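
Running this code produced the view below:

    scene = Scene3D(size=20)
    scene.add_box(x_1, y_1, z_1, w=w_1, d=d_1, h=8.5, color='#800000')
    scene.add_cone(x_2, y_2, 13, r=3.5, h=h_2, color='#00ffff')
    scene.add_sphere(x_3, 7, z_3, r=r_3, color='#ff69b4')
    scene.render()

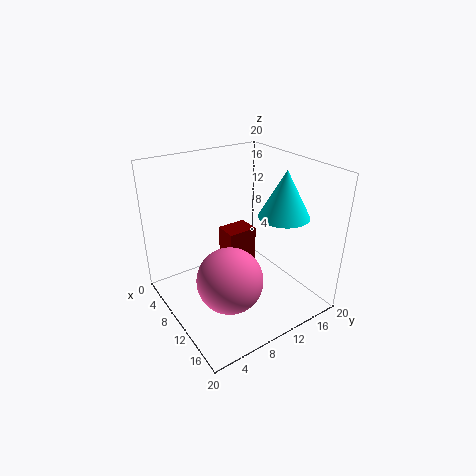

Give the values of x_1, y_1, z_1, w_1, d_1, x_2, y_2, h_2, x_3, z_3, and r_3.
x_1 = 4, y_1 = 10.5, z_1 = 0.5, w_1 = 3.5, d_1 = 4.5, x_2 = 13, y_2 = 15.5, h_2 = 6.5, x_3 = 12.5, z_3 = 5.5, r_3 = 4.5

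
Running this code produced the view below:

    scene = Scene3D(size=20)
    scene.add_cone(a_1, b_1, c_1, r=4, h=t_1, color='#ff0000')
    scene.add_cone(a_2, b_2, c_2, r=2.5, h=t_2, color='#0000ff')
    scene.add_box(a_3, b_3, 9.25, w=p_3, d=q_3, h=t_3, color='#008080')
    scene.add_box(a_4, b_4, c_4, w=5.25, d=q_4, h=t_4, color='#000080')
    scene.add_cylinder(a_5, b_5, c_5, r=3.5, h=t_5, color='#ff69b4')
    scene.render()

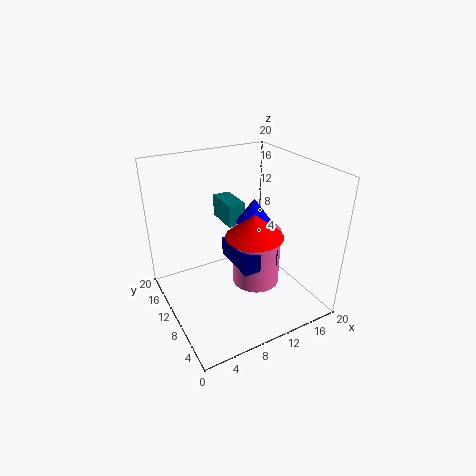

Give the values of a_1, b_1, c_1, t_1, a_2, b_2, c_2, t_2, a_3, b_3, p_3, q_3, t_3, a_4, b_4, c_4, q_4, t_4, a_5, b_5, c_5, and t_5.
a_1 = 11.75
b_1 = 8.5
c_1 = 10.5
t_1 = 3.25
a_2 = 13
b_2 = 10.75
c_2 = 11.5
t_2 = 3.5
a_3 = 11
b_3 = 14.5
p_3 = 2.75
q_3 = 5.5
t_3 = 3.5
a_4 = 9.5
b_4 = 7
c_4 = 5.5
q_4 = 7
t_4 = 2.75
a_5 = 13.25
b_5 = 10.25
c_5 = 1.75
t_5 = 8.5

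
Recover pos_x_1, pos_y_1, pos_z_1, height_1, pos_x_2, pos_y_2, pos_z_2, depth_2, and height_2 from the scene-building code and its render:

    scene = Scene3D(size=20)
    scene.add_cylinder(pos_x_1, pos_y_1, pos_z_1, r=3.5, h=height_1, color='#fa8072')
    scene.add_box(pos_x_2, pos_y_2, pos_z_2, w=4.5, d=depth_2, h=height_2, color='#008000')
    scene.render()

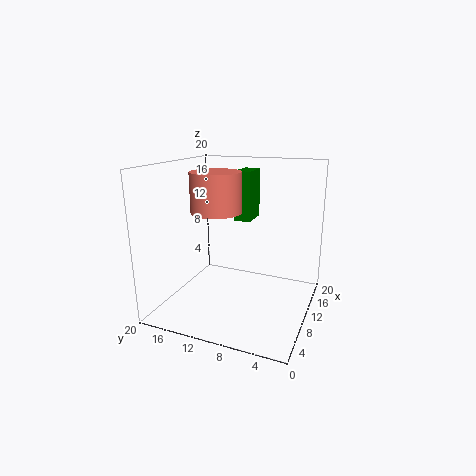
pos_x_1 = 9.5; pos_y_1 = 13; pos_z_1 = 13.5; height_1 = 5.5; pos_x_2 = 14.5; pos_y_2 = 10; pos_z_2 = 11; depth_2 = 2.5; height_2 = 7.5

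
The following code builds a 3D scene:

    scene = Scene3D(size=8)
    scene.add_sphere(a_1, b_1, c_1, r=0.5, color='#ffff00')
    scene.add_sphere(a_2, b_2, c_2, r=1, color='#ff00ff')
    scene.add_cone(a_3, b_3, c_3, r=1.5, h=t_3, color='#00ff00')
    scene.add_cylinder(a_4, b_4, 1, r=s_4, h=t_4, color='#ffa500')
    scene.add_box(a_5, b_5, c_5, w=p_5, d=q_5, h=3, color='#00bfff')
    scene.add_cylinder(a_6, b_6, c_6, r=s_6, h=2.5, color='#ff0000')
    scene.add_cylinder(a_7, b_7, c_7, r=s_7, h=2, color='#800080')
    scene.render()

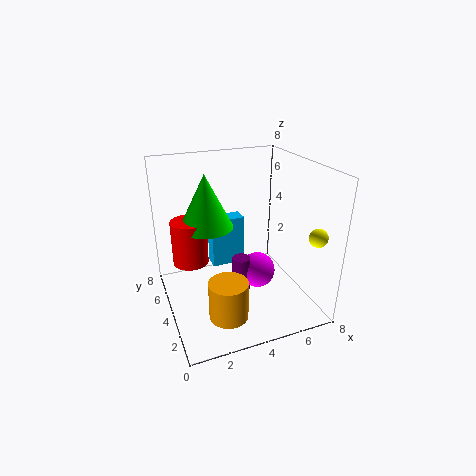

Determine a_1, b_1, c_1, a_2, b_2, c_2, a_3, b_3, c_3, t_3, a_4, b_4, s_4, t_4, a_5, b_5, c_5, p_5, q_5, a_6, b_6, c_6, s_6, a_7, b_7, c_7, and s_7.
a_1 = 7.5
b_1 = 1.5
c_1 = 4.5
a_2 = 5
b_2 = 3.5
c_2 = 2
a_3 = 2.5
b_3 = 5
c_3 = 4.5
t_3 = 3
a_4 = 2.5
b_4 = 1.5
s_4 = 1
t_4 = 2
a_5 = 3
b_5 = 5.5
c_5 = 1.5
p_5 = 2
q_5 = 1
a_6 = 1.5
b_6 = 5
c_6 = 2.5
s_6 = 1
a_7 = 4
b_7 = 3.5
c_7 = 1
s_7 = 0.5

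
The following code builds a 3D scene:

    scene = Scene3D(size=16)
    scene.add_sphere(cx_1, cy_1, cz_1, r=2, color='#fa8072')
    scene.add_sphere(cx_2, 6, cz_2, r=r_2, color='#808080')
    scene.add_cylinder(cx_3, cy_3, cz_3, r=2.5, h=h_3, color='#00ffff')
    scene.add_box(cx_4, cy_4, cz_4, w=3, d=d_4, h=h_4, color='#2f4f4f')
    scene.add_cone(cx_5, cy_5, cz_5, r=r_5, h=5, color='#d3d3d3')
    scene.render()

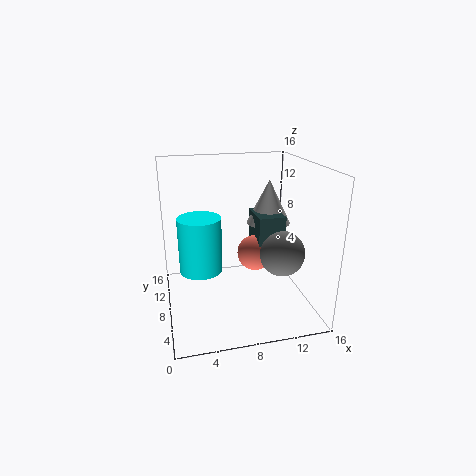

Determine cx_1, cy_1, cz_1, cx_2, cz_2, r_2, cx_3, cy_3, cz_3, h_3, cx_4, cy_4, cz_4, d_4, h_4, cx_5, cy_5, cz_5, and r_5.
cx_1 = 10
cy_1 = 8
cz_1 = 6
cx_2 = 12.5
cz_2 = 6.5
r_2 = 2.5
cx_3 = 4
cy_3 = 10
cz_3 = 3.5
h_3 = 6.5
cx_4 = 10
cy_4 = 6.5
cz_4 = 5.5
d_4 = 4
h_4 = 5
cx_5 = 12
cy_5 = 9.5
cz_5 = 9
r_5 = 2.5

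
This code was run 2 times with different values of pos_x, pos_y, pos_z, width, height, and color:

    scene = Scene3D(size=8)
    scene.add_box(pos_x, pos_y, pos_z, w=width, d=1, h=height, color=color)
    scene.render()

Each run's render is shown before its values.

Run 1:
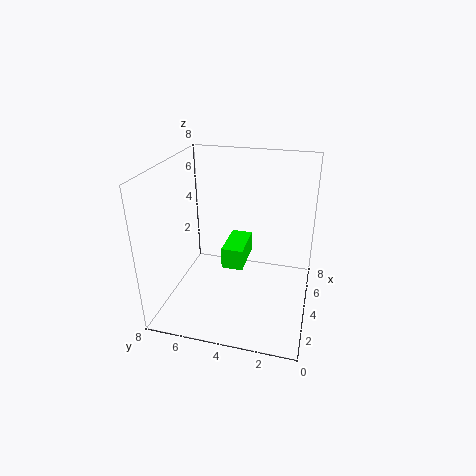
pos_x = 1; pos_y = 3; pos_z = 4; width = 2; height = 1; color = 'lime'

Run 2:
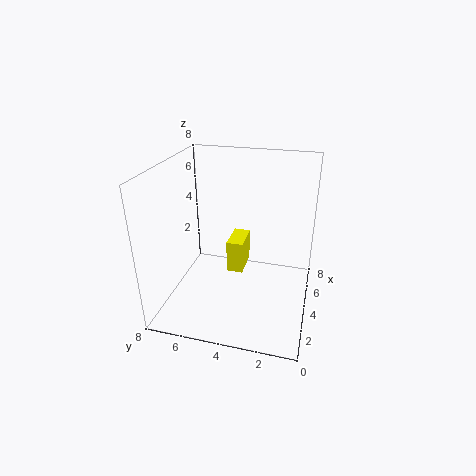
pos_x = 5; pos_y = 4; pos_z = 1; width = 2; height = 2; color = 'yellow'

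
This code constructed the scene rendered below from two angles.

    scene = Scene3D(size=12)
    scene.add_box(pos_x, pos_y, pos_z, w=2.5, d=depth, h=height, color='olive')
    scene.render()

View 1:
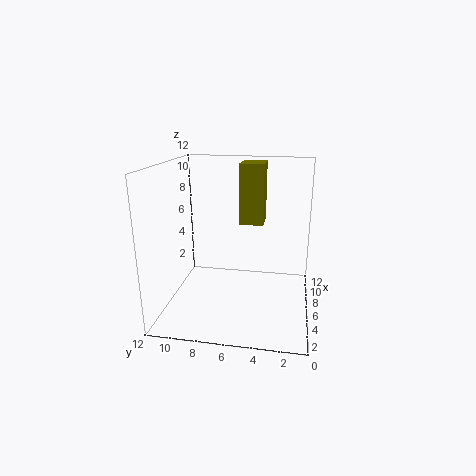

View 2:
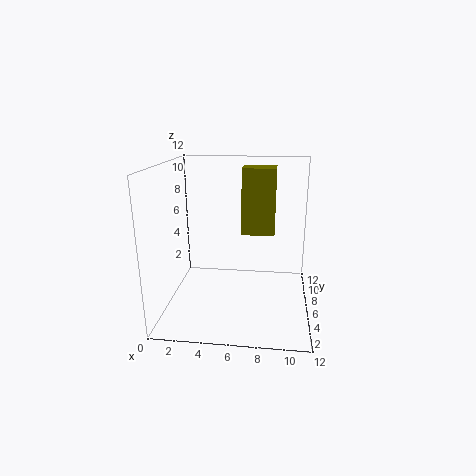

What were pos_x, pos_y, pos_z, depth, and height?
pos_x = 6.5
pos_y = 4
pos_z = 7
depth = 2
height = 5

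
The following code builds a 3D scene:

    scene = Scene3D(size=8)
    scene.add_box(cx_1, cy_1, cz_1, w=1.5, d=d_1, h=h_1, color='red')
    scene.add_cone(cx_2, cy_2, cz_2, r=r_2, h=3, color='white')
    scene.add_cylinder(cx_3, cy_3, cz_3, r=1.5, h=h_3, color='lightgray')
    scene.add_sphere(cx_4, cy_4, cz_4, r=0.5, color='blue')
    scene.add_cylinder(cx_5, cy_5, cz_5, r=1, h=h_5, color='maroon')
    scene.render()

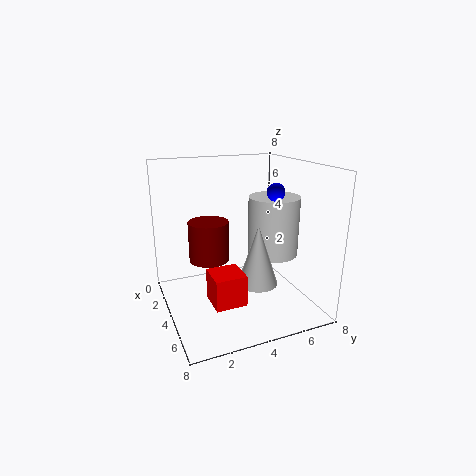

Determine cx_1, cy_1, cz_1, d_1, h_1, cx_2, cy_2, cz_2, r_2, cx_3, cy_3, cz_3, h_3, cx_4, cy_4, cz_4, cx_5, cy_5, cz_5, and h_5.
cx_1 = 6, cy_1 = 1.5, cz_1 = 2, d_1 = 1.5, h_1 = 1.5, cx_2 = 6.5, cy_2 = 4, cz_2 = 2.5, r_2 = 1, cx_3 = 3.5, cy_3 = 6.5, cz_3 = 2.5, h_3 = 3.5, cx_4 = 4.5, cy_4 = 6, cz_4 = 6.5, cx_5 = 5, cy_5 = 2, cz_5 = 3.5, h_5 = 2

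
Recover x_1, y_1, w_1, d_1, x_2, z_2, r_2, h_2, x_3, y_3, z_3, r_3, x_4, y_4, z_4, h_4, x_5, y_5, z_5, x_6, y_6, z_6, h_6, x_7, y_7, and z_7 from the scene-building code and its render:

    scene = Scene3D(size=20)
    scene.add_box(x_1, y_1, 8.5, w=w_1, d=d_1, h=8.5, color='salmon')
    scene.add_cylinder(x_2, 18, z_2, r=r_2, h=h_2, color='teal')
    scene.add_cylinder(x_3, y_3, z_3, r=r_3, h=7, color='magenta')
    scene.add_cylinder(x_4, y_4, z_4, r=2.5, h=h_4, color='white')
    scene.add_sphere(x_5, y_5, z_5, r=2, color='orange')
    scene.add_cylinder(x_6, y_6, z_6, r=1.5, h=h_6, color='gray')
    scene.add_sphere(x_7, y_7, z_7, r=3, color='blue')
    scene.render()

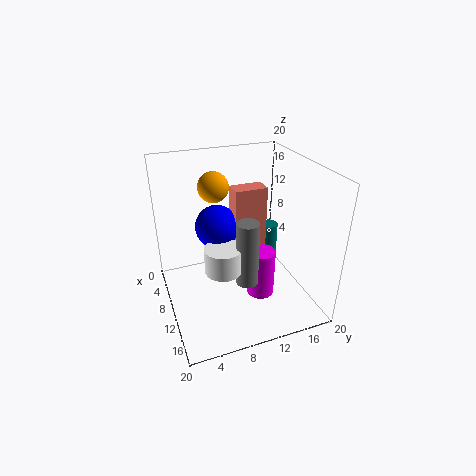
x_1 = 8
y_1 = 9.5
w_1 = 2.5
d_1 = 4.5
x_2 = 3.5
z_2 = 0.5
r_2 = 1.5
h_2 = 7
x_3 = 11.5
y_3 = 13
z_3 = 1
r_3 = 2
x_4 = 12.5
y_4 = 7
z_4 = 7
h_4 = 3.5
x_5 = 9
y_5 = 7
z_5 = 17.5
x_6 = 13.5
y_6 = 10
z_6 = 5
h_6 = 9
x_7 = 8.5
y_7 = 7.5
z_7 = 11.5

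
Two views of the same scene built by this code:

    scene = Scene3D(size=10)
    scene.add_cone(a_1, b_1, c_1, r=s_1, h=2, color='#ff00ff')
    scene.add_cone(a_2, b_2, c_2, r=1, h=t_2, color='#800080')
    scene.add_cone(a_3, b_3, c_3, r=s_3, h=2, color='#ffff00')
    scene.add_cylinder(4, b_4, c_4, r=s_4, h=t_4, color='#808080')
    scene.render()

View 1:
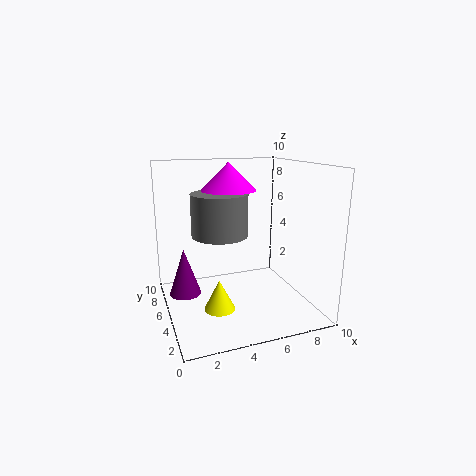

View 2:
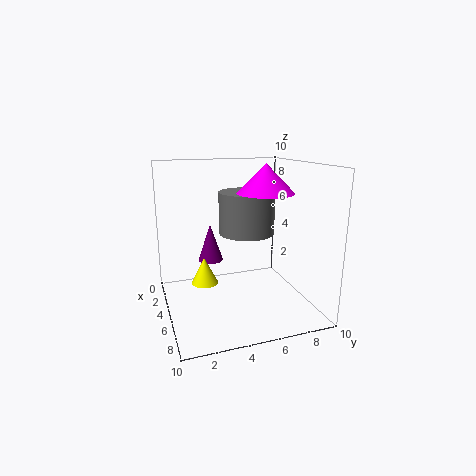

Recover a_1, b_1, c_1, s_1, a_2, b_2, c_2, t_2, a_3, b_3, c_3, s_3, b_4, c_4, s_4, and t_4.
a_1 = 5; b_1 = 7; c_1 = 8; s_1 = 2; a_2 = 1; b_2 = 4; c_2 = 2; t_2 = 3; a_3 = 3; b_3 = 3; c_3 = 1; s_3 = 1; b_4 = 6; c_4 = 5; s_4 = 2; t_4 = 3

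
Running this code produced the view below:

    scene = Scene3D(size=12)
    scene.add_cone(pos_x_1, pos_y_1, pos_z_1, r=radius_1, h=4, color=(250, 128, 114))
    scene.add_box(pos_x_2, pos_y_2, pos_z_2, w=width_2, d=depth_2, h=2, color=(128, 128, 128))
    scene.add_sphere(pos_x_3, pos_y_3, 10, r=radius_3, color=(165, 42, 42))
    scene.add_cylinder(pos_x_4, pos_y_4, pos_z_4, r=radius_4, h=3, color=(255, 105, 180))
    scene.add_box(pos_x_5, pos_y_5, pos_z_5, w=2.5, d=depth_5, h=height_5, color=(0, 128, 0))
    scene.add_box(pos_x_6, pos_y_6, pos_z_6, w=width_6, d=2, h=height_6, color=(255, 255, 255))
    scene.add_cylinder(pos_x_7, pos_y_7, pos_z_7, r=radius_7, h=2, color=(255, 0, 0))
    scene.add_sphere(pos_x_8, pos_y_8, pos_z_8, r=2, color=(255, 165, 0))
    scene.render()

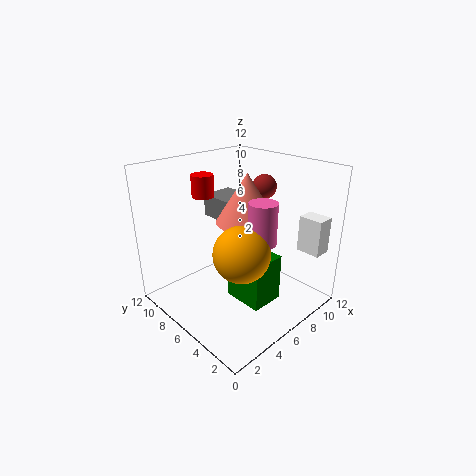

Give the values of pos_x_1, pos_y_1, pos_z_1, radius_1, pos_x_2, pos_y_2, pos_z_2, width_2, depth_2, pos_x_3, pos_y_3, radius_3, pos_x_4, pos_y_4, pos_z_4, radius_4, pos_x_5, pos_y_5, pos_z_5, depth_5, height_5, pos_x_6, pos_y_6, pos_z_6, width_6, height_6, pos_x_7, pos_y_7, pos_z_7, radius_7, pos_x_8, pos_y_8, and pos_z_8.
pos_x_1 = 6.5, pos_y_1 = 5.5, pos_z_1 = 7.5, radius_1 = 2.5, pos_x_2 = 6.5, pos_y_2 = 7.5, pos_z_2 = 6.5, width_2 = 3, depth_2 = 3.5, pos_x_3 = 8.5, pos_y_3 = 5.5, radius_3 = 1, pos_x_4 = 4.5, pos_y_4 = 2, pos_z_4 = 7.5, radius_4 = 1, pos_x_5 = 3, pos_y_5 = 1, pos_z_5 = 3, depth_5 = 3, height_5 = 3.5, pos_x_6 = 9.5, pos_y_6 = 0.5, pos_z_6 = 5, width_6 = 1.5, height_6 = 3, pos_x_7 = 6, pos_y_7 = 10.5, pos_z_7 = 8.5, radius_7 = 1, pos_x_8 = 3, pos_y_8 = 2.5, pos_z_8 = 7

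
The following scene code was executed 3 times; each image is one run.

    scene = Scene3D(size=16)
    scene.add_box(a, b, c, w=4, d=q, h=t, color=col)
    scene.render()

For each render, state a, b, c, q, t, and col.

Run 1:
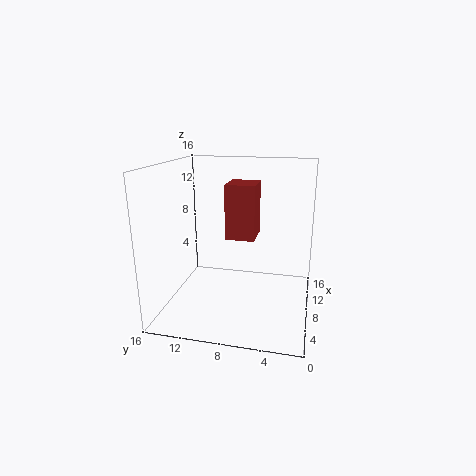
a = 9.75
b = 6.5
c = 7
q = 3.5
t = 6.5
col = 'brown'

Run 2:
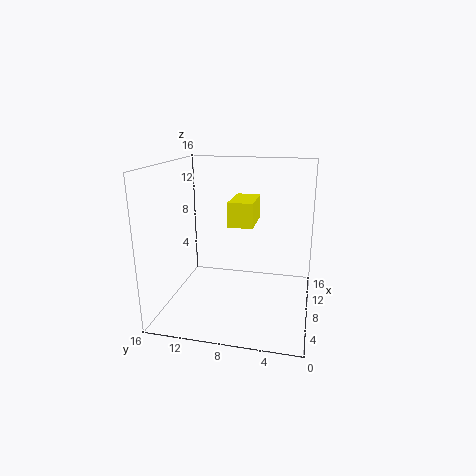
a = 1.75
b = 5.25
c = 11.25
q = 2.25
t = 2.25
col = 'yellow'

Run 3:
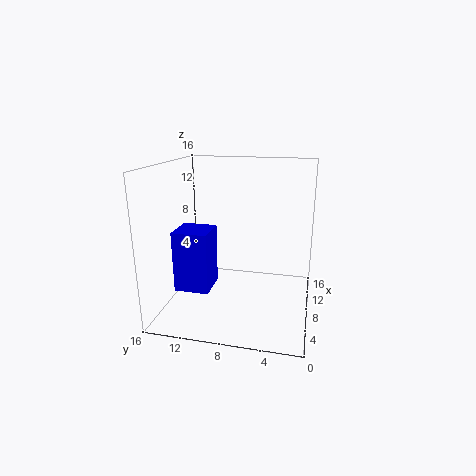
a = 5.75
b = 11
c = 1.75
q = 4
t = 7
col = 'blue'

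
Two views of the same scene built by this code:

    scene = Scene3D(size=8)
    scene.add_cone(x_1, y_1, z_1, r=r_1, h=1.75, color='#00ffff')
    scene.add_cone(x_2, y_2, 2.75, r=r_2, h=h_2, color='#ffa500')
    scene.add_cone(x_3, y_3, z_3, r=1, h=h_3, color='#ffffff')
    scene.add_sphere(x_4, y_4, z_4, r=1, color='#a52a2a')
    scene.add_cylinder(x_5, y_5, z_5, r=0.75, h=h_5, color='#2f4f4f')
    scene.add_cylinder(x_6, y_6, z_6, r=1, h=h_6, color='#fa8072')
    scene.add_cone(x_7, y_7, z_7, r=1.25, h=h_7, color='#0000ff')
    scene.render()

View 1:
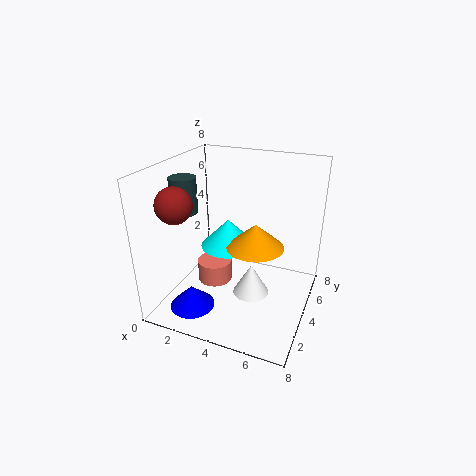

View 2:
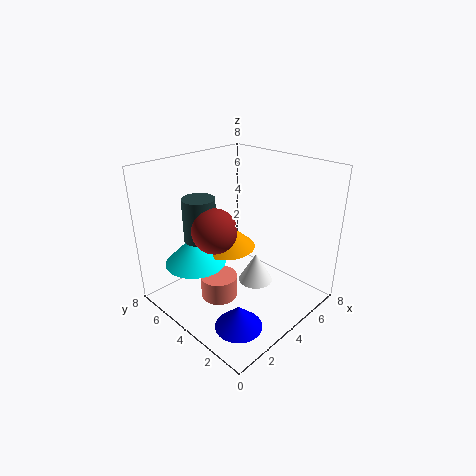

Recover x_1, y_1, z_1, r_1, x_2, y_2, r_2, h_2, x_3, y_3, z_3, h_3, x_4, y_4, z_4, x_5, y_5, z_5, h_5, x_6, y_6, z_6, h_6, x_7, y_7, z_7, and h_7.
x_1 = 2.5; y_1 = 6; z_1 = 2.25; r_1 = 1.75; x_2 = 4.5; y_2 = 5.5; r_2 = 1.75; h_2 = 1.5; x_3 = 5; y_3 = 3.5; z_3 = 1; h_3 = 1.75; x_4 = 1; y_4 = 2.5; z_4 = 6; x_5 = 1; y_5 = 3.5; z_5 = 5.25; h_5 = 2; x_6 = 2.5; y_6 = 4; z_6 = 1; h_6 = 1.25; x_7 = 2; y_7 = 2; z_7 = 0.25; h_7 = 1.25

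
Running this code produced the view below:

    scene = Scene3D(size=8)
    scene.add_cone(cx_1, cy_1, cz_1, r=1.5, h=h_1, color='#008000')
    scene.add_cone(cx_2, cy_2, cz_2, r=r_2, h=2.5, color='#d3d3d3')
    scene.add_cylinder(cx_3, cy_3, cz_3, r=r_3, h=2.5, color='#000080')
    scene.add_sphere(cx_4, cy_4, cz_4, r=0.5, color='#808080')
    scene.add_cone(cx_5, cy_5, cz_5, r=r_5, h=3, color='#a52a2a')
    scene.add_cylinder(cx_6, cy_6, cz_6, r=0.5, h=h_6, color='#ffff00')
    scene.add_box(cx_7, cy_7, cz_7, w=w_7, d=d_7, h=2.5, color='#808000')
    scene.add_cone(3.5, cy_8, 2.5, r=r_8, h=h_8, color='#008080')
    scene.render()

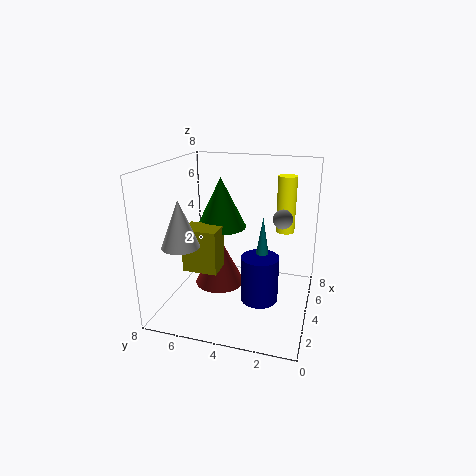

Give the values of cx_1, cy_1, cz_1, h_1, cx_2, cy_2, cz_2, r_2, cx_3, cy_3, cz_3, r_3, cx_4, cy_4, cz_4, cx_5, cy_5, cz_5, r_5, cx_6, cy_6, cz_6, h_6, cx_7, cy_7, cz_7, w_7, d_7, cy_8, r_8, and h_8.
cx_1 = 5.5, cy_1 = 5.5, cz_1 = 4, h_1 = 3, cx_2 = 2, cy_2 = 6.5, cz_2 = 4, r_2 = 1, cx_3 = 3, cy_3 = 2.5, cz_3 = 1, r_3 = 1, cx_4 = 3.5, cy_4 = 1.5, cz_4 = 5.5, cx_5 = 5, cy_5 = 5.5, cz_5 = 0.5, r_5 = 1.5, cx_6 = 4.5, cy_6 = 1.5, cz_6 = 4.5, h_6 = 3, cx_7 = 3, cy_7 = 5, cz_7 = 2, w_7 = 1.5, d_7 = 2, cy_8 = 2.5, r_8 = 0.5, h_8 = 3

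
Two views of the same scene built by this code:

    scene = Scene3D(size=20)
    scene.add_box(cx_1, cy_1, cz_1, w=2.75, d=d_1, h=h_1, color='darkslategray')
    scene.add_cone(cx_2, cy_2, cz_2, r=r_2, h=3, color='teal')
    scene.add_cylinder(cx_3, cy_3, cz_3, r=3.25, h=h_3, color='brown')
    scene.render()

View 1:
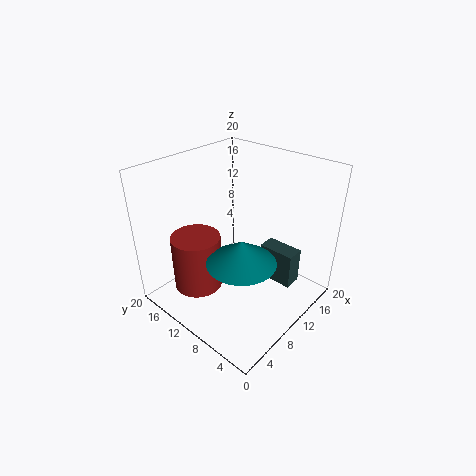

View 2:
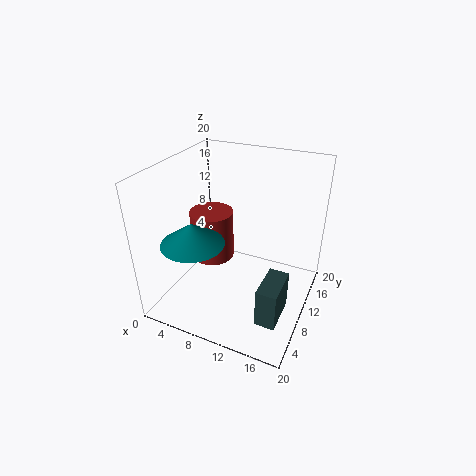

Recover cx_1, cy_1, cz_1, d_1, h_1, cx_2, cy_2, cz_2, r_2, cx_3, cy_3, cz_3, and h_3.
cx_1 = 15
cy_1 = 4.25
cz_1 = 1
d_1 = 5.5
h_1 = 5.5
cx_2 = 5.5
cy_2 = 5.5
cz_2 = 10.5
r_2 = 4.25
cx_3 = 4.5
cy_3 = 12.5
cz_3 = 4.25
h_3 = 7.5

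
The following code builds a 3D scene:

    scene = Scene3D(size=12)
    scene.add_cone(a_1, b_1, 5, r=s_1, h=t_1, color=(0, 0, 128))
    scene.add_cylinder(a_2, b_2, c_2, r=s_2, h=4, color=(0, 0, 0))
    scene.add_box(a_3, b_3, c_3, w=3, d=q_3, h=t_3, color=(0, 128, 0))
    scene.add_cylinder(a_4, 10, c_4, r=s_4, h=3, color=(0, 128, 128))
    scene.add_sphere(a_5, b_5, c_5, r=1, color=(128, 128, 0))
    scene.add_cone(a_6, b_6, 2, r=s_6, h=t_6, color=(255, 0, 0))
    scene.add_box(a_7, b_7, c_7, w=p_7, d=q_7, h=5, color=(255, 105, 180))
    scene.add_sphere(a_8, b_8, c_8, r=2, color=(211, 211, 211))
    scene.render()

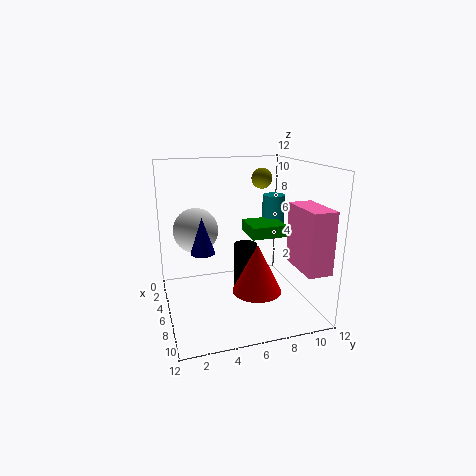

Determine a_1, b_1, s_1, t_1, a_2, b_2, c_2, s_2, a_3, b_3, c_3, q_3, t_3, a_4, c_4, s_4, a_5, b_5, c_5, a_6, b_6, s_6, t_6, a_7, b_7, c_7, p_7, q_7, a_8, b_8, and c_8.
a_1 = 6; b_1 = 3; s_1 = 1; t_1 = 3; a_2 = 5; b_2 = 7; c_2 = 1; s_2 = 1; a_3 = 4; b_3 = 7; c_3 = 6; q_3 = 3; t_3 = 1; a_4 = 4; c_4 = 6; s_4 = 1; a_5 = 1; b_5 = 10; c_5 = 10; a_6 = 8; b_6 = 7; s_6 = 2; t_6 = 4; a_7 = 7; b_7 = 10; c_7 = 4; p_7 = 4; q_7 = 2; a_8 = 3; b_8 = 3; c_8 = 6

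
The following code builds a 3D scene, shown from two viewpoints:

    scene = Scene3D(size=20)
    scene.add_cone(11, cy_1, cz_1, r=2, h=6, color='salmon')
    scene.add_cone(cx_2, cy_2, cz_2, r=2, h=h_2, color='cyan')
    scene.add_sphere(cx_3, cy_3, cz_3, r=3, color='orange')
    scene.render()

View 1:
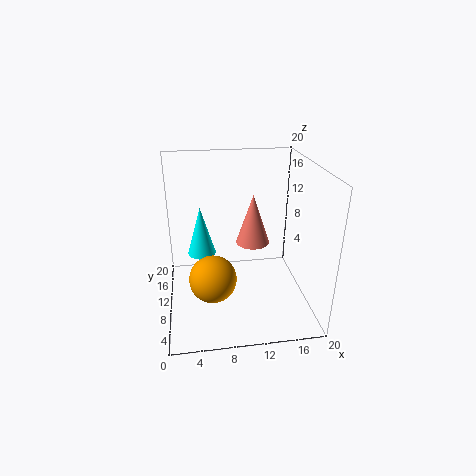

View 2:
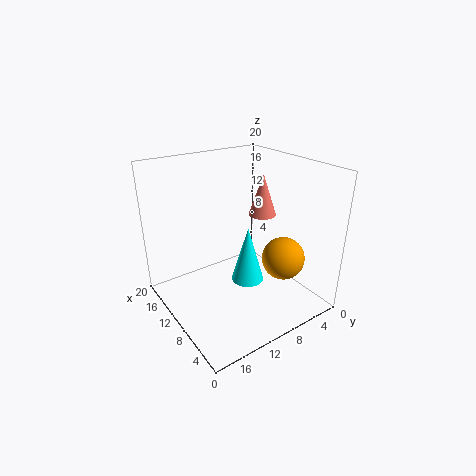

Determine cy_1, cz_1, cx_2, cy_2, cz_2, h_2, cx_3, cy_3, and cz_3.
cy_1 = 5, cz_1 = 12, cx_2 = 5, cy_2 = 12, cz_2 = 7, h_2 = 7, cx_3 = 6, cy_3 = 5, cz_3 = 7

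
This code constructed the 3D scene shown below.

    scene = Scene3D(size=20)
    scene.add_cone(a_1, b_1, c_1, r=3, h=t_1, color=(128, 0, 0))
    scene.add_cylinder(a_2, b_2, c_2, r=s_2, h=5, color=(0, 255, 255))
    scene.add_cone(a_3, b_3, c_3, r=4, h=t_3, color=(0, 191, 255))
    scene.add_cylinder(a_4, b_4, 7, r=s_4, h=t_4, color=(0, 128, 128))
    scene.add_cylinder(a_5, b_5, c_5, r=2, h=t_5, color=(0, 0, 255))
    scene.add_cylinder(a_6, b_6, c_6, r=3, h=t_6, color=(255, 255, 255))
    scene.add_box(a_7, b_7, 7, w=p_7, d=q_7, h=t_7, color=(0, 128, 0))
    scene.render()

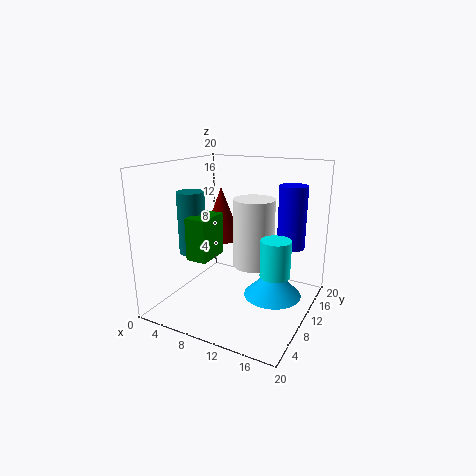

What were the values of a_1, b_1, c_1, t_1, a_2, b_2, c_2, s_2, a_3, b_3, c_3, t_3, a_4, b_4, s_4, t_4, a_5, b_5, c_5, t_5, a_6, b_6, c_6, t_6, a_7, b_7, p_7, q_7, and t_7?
a_1 = 5, b_1 = 14, c_1 = 8, t_1 = 8, a_2 = 16, b_2 = 9, c_2 = 6, s_2 = 2, a_3 = 15, b_3 = 11, c_3 = 2, t_3 = 4, a_4 = 3, b_4 = 9, s_4 = 2, t_4 = 9, a_5 = 16, b_5 = 15, c_5 = 8, t_5 = 9, a_6 = 11, b_6 = 13, c_6 = 5, t_6 = 10, a_7 = 4, b_7 = 6, p_7 = 3, q_7 = 5, t_7 = 6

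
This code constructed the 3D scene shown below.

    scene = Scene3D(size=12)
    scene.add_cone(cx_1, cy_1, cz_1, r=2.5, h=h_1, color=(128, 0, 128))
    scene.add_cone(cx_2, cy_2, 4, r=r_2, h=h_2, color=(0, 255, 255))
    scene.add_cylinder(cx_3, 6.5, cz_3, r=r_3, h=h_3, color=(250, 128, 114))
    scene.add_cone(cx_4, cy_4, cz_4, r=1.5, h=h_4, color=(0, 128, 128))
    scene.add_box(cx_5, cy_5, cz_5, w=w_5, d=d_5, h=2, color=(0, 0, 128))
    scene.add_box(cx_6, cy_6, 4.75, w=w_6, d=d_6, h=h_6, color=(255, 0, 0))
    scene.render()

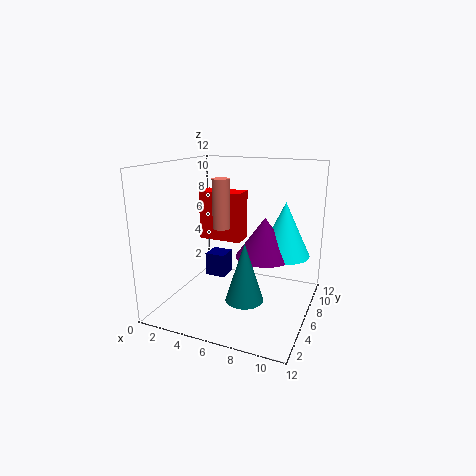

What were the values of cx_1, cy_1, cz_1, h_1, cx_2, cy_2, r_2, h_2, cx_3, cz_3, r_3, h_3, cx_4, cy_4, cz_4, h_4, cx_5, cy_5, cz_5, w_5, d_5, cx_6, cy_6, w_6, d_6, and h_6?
cx_1 = 7.75, cy_1 = 7.75, cz_1 = 4, h_1 = 3.5, cx_2 = 9.25, cy_2 = 8.75, r_2 = 2.25, h_2 = 4.75, cx_3 = 4.25, cz_3 = 6.5, r_3 = 0.75, h_3 = 4.25, cx_4 = 7.5, cy_4 = 3.75, cz_4 = 1.75, h_4 = 4.75, cx_5 = 3, cy_5 = 5.75, cz_5 = 2.25, w_5 = 1.75, d_5 = 1.75, cx_6 = 1.25, cy_6 = 8, w_6 = 4, d_6 = 2, h_6 = 4.5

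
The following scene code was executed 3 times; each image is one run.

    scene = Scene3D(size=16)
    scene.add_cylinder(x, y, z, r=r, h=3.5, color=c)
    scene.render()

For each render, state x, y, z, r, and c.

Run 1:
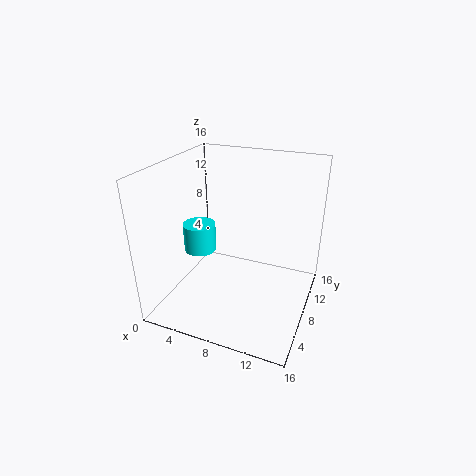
x = 2
y = 10
z = 4.25
r = 2
c = 'cyan'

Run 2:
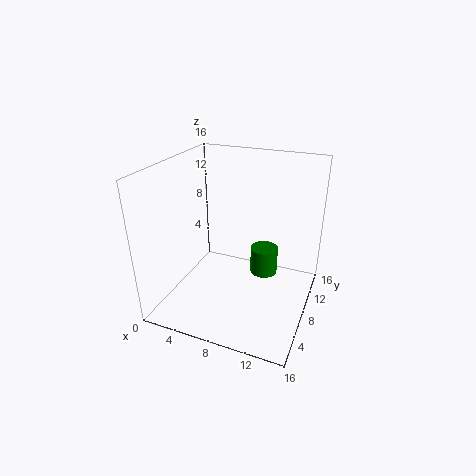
x = 9.5
y = 13.25
z = 0.75
r = 1.75
c = 'green'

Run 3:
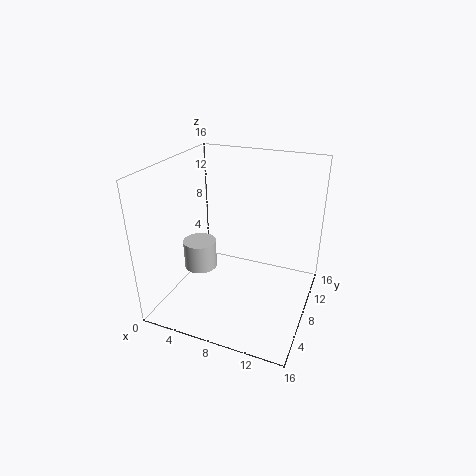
x = 2.5
y = 9
z = 2.5
r = 2
c = 'lightgray'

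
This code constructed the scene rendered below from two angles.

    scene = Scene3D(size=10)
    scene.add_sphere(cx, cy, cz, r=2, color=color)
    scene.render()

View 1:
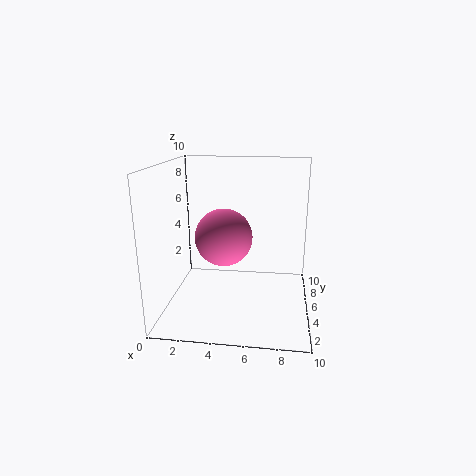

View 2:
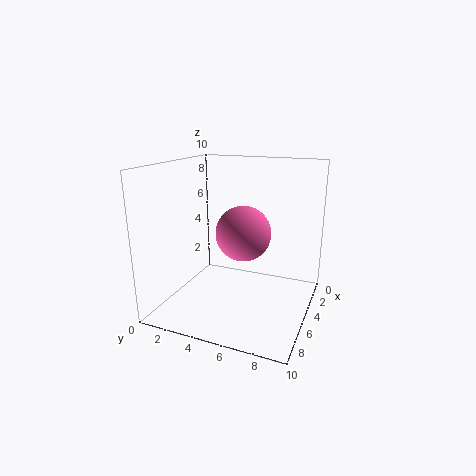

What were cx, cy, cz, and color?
cx = 4, cy = 5, cz = 5, color = 'hotpink'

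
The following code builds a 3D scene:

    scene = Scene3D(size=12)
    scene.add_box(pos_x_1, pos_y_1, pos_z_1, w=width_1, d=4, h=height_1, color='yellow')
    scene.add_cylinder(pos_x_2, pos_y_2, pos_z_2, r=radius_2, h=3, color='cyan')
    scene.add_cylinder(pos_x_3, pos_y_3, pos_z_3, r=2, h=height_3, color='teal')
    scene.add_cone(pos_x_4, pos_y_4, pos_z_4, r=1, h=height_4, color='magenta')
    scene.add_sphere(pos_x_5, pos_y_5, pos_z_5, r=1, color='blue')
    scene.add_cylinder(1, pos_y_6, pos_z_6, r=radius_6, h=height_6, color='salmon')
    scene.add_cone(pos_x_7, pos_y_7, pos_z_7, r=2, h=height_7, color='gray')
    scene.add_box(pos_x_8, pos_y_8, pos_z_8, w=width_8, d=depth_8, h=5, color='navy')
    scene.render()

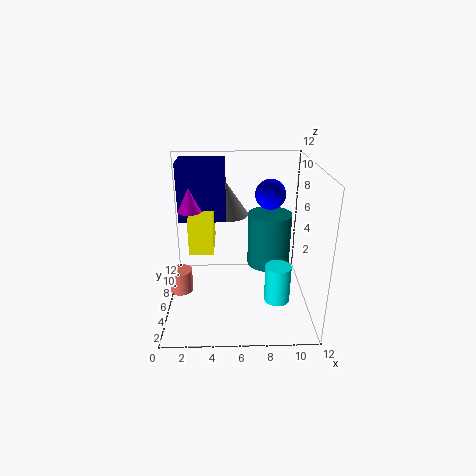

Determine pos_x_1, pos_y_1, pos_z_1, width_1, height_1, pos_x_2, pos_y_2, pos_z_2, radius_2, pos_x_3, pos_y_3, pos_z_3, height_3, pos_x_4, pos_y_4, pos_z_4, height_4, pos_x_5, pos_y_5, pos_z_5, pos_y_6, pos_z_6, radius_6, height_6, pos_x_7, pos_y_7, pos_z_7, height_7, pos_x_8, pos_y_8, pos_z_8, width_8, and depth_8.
pos_x_1 = 2
pos_y_1 = 5
pos_z_1 = 5
width_1 = 2
height_1 = 3
pos_x_2 = 9
pos_y_2 = 3
pos_z_2 = 2
radius_2 = 1
pos_x_3 = 9
pos_y_3 = 9
pos_z_3 = 2
height_3 = 5
pos_x_4 = 2
pos_y_4 = 7
pos_z_4 = 8
height_4 = 2
pos_x_5 = 8
pos_y_5 = 2
pos_z_5 = 11
pos_y_6 = 6
pos_z_6 = 1
radius_6 = 1
height_6 = 2
pos_x_7 = 5
pos_y_7 = 9
pos_z_7 = 7
height_7 = 3
pos_x_8 = 1
pos_y_8 = 7
pos_z_8 = 7
width_8 = 4
depth_8 = 3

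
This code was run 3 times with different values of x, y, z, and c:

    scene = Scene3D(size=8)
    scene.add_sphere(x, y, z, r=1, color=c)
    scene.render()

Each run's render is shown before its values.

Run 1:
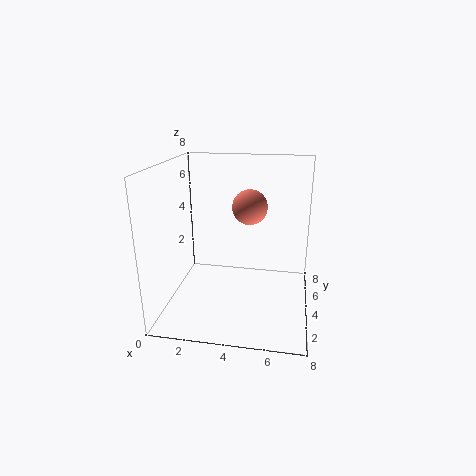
x = 4.5; y = 5; z = 5.5; c = 'salmon'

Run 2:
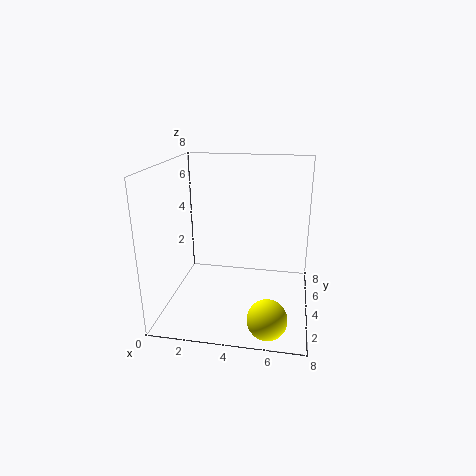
x = 6; y = 1; z = 1; c = 'yellow'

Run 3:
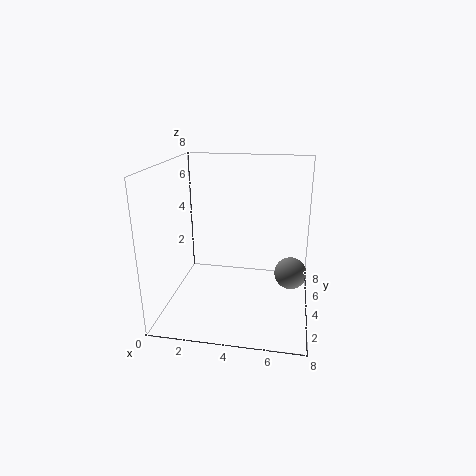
x = 7; y = 6; z = 1; c = 'gray'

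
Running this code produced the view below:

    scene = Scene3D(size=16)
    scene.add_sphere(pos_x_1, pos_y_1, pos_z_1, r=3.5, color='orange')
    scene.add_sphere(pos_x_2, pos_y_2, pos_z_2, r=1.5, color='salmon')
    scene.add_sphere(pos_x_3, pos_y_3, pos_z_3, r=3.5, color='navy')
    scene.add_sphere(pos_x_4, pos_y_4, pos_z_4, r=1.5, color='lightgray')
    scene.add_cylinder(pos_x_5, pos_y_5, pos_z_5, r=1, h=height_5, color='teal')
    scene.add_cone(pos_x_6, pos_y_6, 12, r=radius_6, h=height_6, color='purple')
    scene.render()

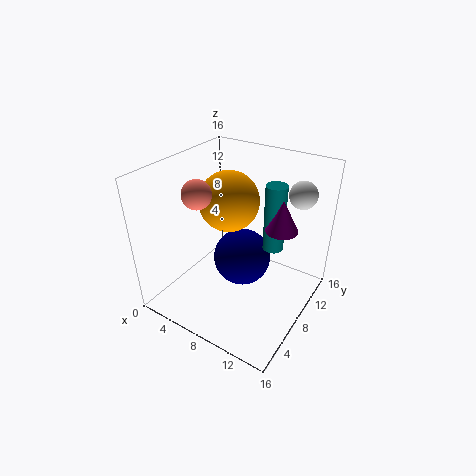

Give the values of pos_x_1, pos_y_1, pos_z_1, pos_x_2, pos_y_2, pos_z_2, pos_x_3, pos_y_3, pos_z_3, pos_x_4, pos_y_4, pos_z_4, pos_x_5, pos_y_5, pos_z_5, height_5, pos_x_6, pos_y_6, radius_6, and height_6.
pos_x_1 = 5.5; pos_y_1 = 10; pos_z_1 = 11; pos_x_2 = 5.5; pos_y_2 = 4.5; pos_z_2 = 14; pos_x_3 = 7; pos_y_3 = 10.5; pos_z_3 = 3.5; pos_x_4 = 13.5; pos_y_4 = 12; pos_z_4 = 13; pos_x_5 = 13; pos_y_5 = 6.5; pos_z_5 = 9.5; height_5 = 6.5; pos_x_6 = 14; pos_y_6 = 6; radius_6 = 1.5; height_6 = 3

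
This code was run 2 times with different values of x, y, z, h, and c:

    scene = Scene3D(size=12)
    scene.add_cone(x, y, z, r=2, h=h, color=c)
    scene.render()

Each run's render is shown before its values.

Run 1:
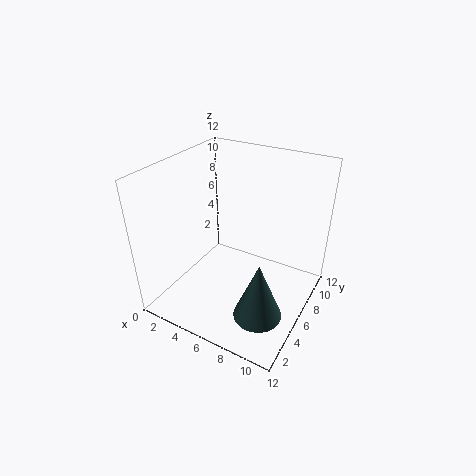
x = 9; y = 4; z = 0.5; h = 5; c = 'darkslategray'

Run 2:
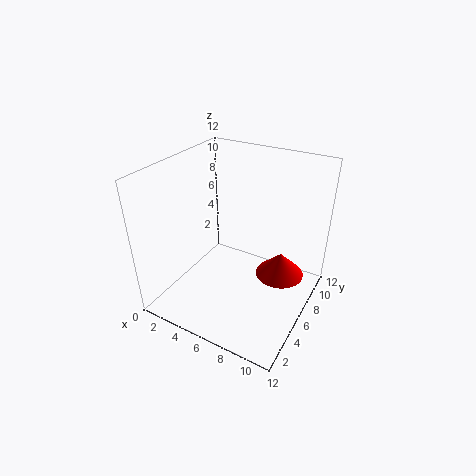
x = 9.5; y = 7; z = 3; h = 2; c = 'red'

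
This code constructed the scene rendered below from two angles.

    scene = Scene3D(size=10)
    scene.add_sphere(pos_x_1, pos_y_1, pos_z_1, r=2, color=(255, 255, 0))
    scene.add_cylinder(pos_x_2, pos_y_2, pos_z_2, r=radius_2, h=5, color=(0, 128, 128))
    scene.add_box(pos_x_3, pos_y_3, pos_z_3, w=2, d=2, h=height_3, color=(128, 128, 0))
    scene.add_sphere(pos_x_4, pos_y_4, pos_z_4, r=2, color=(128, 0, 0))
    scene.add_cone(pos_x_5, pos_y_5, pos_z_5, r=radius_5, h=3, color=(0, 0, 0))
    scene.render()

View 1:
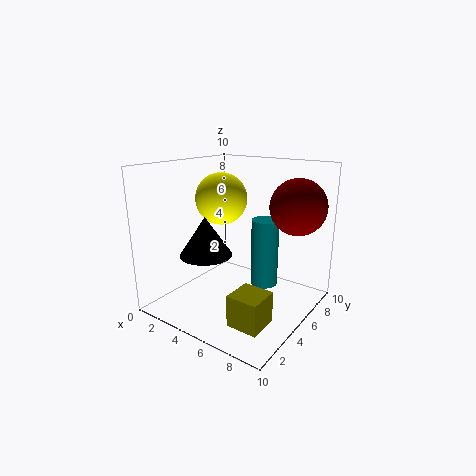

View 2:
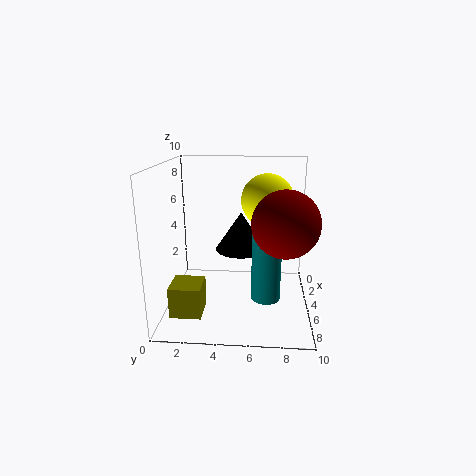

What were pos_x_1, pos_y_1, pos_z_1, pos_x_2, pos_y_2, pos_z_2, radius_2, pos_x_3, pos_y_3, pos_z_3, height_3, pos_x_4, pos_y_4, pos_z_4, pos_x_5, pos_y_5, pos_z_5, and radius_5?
pos_x_1 = 2, pos_y_1 = 7, pos_z_1 = 7, pos_x_2 = 6, pos_y_2 = 7, pos_z_2 = 1, radius_2 = 1, pos_x_3 = 7, pos_y_3 = 1, pos_z_3 = 1, height_3 = 2, pos_x_4 = 8, pos_y_4 = 8, pos_z_4 = 7, pos_x_5 = 2, pos_y_5 = 5, pos_z_5 = 3, radius_5 = 2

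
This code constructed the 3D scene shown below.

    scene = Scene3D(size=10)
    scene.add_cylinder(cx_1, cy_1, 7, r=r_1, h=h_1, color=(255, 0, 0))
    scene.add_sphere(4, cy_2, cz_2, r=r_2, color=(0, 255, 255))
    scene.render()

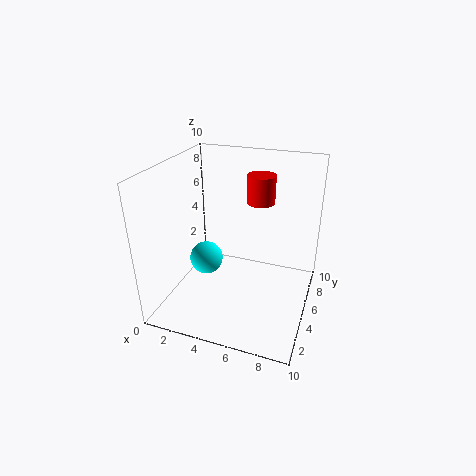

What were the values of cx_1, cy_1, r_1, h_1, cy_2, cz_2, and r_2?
cx_1 = 6
cy_1 = 7
r_1 = 1
h_1 = 2
cy_2 = 2
cz_2 = 5
r_2 = 1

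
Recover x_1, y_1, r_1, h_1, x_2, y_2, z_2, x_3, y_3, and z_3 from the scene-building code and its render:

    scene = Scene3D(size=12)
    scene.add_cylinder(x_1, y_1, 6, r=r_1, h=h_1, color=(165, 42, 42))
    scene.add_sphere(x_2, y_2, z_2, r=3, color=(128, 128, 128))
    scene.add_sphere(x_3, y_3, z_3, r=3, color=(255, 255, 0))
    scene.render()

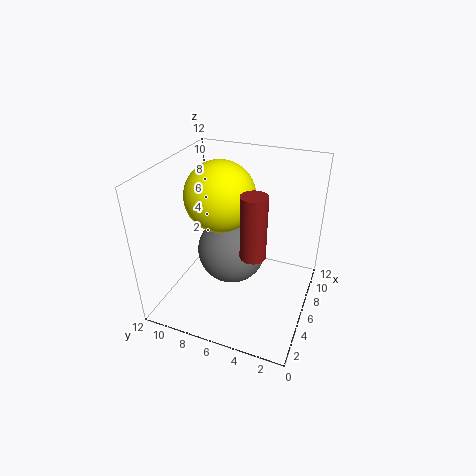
x_1 = 4; y_1 = 4; r_1 = 1; h_1 = 5; x_2 = 7; y_2 = 7; z_2 = 4; x_3 = 7; y_3 = 8; z_3 = 9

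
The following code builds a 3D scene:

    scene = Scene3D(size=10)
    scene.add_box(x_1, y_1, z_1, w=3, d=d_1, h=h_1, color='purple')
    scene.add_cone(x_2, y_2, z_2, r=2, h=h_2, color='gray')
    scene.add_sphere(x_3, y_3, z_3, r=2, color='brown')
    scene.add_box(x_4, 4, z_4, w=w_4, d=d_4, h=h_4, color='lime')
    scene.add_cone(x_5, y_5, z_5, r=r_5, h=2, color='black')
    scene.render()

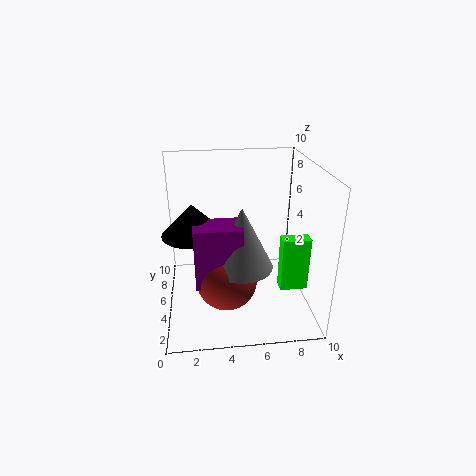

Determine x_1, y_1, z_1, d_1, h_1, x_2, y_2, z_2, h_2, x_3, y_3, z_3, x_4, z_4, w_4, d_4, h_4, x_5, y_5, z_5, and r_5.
x_1 = 2, y_1 = 2, z_1 = 3, d_1 = 2, h_1 = 4, x_2 = 5, y_2 = 3, z_2 = 4, h_2 = 4, x_3 = 4, y_3 = 3, z_3 = 3, x_4 = 8, z_4 = 1, w_4 = 2, d_4 = 1, h_4 = 4, x_5 = 2, y_5 = 4, z_5 = 6, r_5 = 2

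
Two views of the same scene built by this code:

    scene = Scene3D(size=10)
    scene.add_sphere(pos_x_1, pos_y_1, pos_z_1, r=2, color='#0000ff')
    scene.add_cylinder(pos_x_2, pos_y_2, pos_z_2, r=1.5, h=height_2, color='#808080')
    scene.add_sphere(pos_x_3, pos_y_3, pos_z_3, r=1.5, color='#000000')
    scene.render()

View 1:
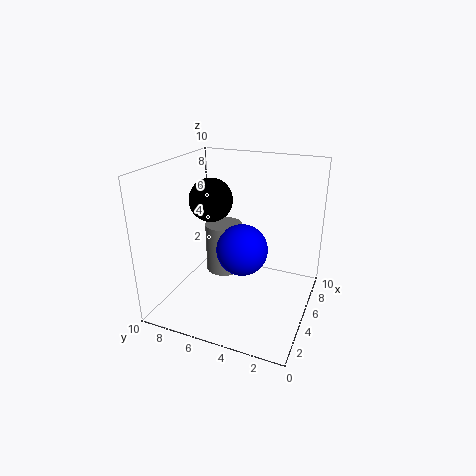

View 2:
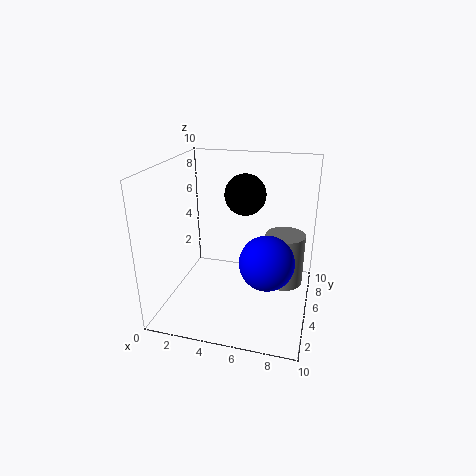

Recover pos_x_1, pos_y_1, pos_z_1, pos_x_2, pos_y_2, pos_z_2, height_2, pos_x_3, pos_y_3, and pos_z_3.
pos_x_1 = 7; pos_y_1 = 5.5; pos_z_1 = 3; pos_x_2 = 8; pos_y_2 = 7.5; pos_z_2 = 0.5; height_2 = 4; pos_x_3 = 5; pos_y_3 = 7; pos_z_3 = 7.5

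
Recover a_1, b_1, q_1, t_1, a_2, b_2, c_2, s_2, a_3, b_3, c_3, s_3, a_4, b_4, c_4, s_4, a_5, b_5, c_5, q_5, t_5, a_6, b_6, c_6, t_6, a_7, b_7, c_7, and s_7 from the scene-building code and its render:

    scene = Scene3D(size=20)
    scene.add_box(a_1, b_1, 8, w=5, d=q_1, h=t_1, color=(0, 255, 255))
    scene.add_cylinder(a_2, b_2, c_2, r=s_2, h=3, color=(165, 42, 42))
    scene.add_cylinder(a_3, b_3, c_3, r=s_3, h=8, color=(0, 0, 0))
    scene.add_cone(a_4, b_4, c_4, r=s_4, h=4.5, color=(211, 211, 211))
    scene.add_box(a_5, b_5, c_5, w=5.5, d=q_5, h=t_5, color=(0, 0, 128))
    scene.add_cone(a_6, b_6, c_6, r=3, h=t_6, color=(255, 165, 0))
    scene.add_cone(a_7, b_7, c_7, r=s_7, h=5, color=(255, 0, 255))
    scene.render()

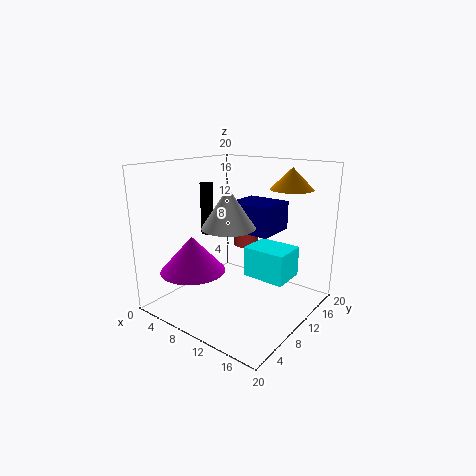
a_1 = 15
b_1 = 4.5
q_1 = 4
t_1 = 3.5
a_2 = 6
b_2 = 17.5
c_2 = 6
s_2 = 2
a_3 = 2
b_3 = 12.5
c_3 = 8.5
s_3 = 1
a_4 = 14
b_4 = 3
c_4 = 14
s_4 = 3
a_5 = 11.5
b_5 = 6
c_5 = 12.5
q_5 = 5
t_5 = 3.5
a_6 = 15
b_6 = 15.5
c_6 = 16.5
t_6 = 3
a_7 = 5.5
b_7 = 5.5
c_7 = 5.5
s_7 = 4.5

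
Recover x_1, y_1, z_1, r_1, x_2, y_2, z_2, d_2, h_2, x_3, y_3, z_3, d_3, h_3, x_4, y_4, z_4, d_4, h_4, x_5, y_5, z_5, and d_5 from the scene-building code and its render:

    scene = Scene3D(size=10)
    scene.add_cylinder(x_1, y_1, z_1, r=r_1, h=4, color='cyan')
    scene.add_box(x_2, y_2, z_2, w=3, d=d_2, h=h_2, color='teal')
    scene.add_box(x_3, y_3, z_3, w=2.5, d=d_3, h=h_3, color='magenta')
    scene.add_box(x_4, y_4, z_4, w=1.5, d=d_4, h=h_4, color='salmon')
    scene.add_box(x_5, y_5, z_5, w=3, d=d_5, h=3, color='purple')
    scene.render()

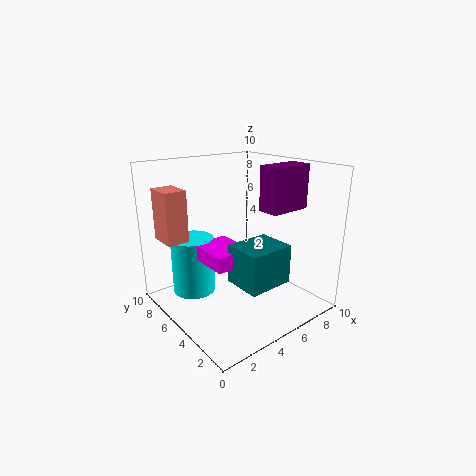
x_1 = 2.5; y_1 = 7; z_1 = 1; r_1 = 1.5; x_2 = 3; y_2 = 1; z_2 = 3; d_2 = 2.5; h_2 = 2.5; x_3 = 2; y_3 = 3; z_3 = 4; d_3 = 3; h_3 = 1; x_4 = 0.5; y_4 = 6.5; z_4 = 5; d_4 = 2; h_4 = 3.5; x_5 = 6; y_5 = 2.5; z_5 = 7; d_5 = 1.5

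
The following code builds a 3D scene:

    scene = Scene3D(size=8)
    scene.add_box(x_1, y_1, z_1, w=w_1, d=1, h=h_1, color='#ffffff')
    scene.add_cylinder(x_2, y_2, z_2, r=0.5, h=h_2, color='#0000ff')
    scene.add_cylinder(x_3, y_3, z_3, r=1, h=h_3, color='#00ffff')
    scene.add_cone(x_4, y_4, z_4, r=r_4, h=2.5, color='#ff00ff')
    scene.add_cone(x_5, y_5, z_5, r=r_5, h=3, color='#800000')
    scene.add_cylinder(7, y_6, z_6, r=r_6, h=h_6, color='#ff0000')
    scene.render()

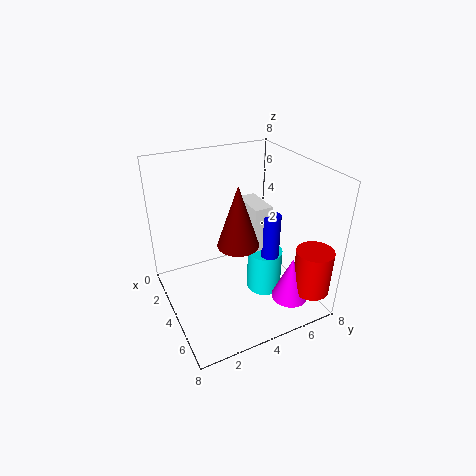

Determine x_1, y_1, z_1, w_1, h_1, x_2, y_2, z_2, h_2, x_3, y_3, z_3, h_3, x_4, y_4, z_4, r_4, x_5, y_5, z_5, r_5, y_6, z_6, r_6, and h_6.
x_1 = 3, y_1 = 4.5, z_1 = 3.5, w_1 = 2, h_1 = 2.5, x_2 = 5, y_2 = 5.5, z_2 = 2, h_2 = 3.5, x_3 = 4.5, y_3 = 5.5, z_3 = 0.5, h_3 = 2.5, x_4 = 6.5, y_4 = 6, z_4 = 1, r_4 = 1, x_5 = 6, y_5 = 3, z_5 = 5, r_5 = 1, y_6 = 7, z_6 = 1.5, r_6 = 1, h_6 = 2.5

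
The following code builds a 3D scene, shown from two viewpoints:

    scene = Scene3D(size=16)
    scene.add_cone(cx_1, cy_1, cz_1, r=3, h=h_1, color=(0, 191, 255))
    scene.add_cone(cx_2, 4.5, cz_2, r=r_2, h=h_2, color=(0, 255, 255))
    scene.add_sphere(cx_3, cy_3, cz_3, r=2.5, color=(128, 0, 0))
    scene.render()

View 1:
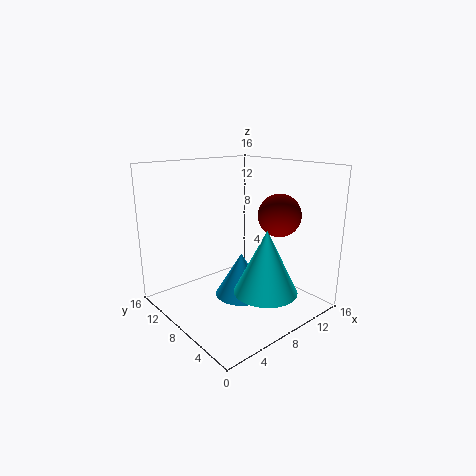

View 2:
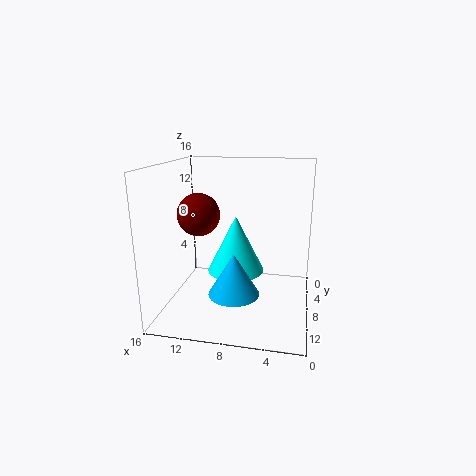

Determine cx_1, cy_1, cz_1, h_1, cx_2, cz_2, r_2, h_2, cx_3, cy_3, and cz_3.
cx_1 = 8.5
cy_1 = 8
cz_1 = 1
h_1 = 5
cx_2 = 9
cz_2 = 2.5
r_2 = 3.5
h_2 = 7
cx_3 = 13
cy_3 = 6.5
cz_3 = 10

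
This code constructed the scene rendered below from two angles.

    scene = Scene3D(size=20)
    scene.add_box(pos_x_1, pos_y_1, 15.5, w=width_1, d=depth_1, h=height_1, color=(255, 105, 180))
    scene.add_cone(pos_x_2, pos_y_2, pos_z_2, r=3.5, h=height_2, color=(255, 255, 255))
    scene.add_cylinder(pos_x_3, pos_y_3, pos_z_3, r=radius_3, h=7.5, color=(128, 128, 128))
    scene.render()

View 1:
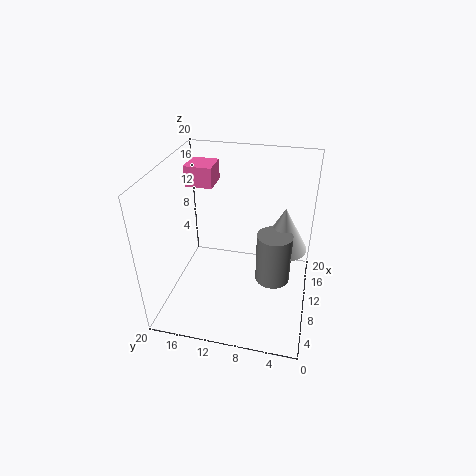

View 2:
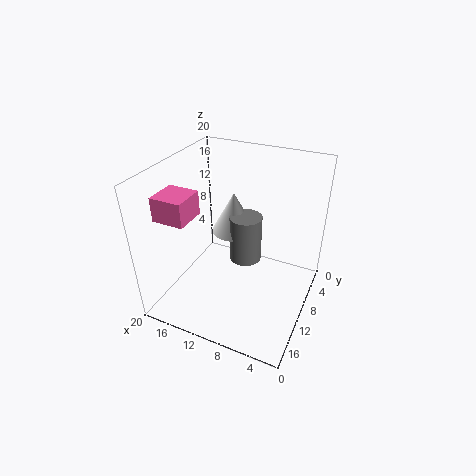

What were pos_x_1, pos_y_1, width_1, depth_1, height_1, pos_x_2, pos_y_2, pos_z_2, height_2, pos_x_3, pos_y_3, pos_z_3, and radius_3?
pos_x_1 = 13
pos_y_1 = 14.5
width_1 = 4
depth_1 = 4
height_1 = 3
pos_x_2 = 13.5
pos_y_2 = 4
pos_z_2 = 7
height_2 = 6.5
pos_x_3 = 11
pos_y_3 = 5
pos_z_3 = 3
radius_3 = 2.5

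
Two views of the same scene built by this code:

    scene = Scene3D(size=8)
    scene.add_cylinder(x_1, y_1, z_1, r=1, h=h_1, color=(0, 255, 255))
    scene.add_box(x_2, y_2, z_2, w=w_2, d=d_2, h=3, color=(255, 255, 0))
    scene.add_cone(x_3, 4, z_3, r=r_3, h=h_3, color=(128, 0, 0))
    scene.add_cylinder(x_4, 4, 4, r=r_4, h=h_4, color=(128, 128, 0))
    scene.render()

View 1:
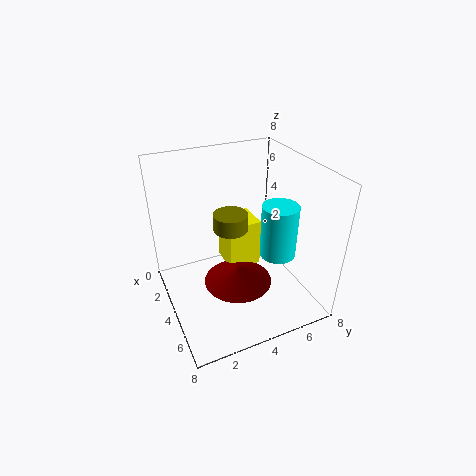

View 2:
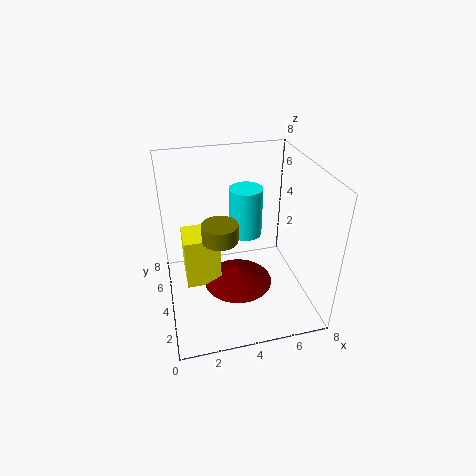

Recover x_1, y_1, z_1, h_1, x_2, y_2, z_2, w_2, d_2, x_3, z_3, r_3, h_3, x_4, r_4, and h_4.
x_1 = 5
y_1 = 6
z_1 = 3
h_1 = 3
x_2 = 1
y_2 = 4
z_2 = 1
w_2 = 2
d_2 = 2
x_3 = 4
z_3 = 1
r_3 = 2
h_3 = 1
x_4 = 3
r_4 = 1
h_4 = 1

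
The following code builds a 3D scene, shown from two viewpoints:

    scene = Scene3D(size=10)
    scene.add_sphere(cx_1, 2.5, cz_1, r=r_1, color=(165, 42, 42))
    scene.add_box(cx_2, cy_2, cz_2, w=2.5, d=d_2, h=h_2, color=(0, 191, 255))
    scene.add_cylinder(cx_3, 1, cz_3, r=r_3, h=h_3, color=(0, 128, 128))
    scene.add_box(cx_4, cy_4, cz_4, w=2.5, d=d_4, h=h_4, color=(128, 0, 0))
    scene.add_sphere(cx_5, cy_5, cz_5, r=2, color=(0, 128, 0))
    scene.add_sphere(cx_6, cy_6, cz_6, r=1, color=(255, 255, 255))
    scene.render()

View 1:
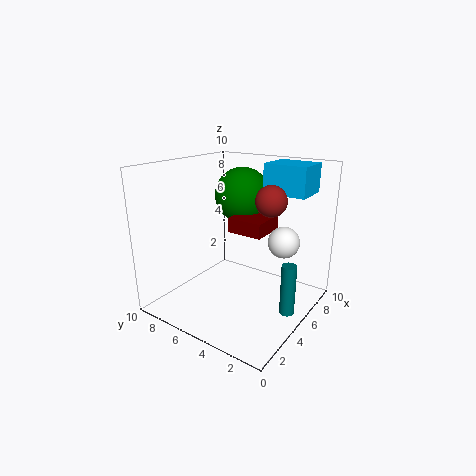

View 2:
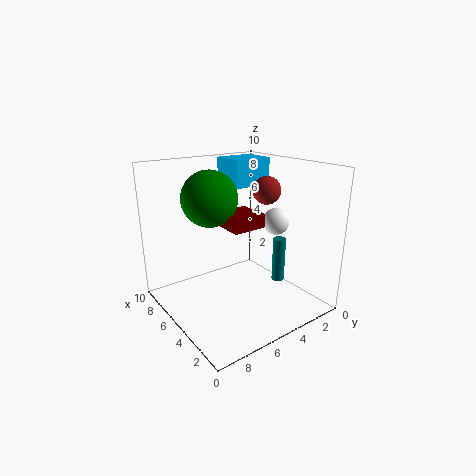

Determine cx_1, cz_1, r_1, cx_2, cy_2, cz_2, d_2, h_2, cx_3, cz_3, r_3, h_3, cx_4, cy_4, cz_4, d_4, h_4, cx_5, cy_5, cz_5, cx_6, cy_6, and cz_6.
cx_1 = 5; cz_1 = 8; r_1 = 1; cx_2 = 6.5; cy_2 = 1; cz_2 = 8; d_2 = 3; h_2 = 2; cx_3 = 5; cz_3 = 0.5; r_3 = 0.5; h_3 = 3.5; cx_4 = 4.5; cy_4 = 3; cz_4 = 5.5; d_4 = 2.5; h_4 = 1; cx_5 = 7; cy_5 = 6; cz_5 = 7.5; cx_6 = 5; cy_6 = 1.5; cz_6 = 5.5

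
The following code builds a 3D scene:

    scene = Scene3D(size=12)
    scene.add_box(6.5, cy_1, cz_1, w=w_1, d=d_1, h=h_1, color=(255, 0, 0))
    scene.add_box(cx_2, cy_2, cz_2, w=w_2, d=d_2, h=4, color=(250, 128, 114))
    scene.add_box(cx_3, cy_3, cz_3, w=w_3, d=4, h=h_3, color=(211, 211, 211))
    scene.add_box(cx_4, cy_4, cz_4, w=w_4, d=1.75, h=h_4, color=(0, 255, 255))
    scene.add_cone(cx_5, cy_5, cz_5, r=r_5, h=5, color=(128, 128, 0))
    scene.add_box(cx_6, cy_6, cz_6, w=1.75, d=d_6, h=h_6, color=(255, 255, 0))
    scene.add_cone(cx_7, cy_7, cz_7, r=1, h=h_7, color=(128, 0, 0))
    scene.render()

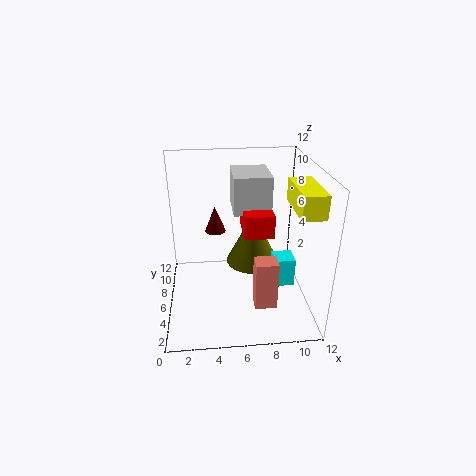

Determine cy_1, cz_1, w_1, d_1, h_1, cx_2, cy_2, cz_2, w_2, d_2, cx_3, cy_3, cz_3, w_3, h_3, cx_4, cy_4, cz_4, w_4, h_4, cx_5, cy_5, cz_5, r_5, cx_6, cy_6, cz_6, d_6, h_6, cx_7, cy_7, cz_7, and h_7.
cy_1 = 5.5
cz_1 = 6
w_1 = 2.5
d_1 = 3.25
h_1 = 2
cx_2 = 7
cy_2 = 2.25
cz_2 = 1.5
w_2 = 1.75
d_2 = 1.5
cx_3 = 5.75
cy_3 = 7
cz_3 = 7.5
w_3 = 3.25
h_3 = 3.25
cx_4 = 9
cy_4 = 4.75
cz_4 = 1.75
w_4 = 1.75
h_4 = 2.5
cx_5 = 7.75
cy_5 = 9.25
cz_5 = 1.75
r_5 = 2.5
cx_6 = 9.75
cy_6 = 1.25
cz_6 = 9.5
d_6 = 4.25
h_6 = 1.75
cx_7 = 4.25
cy_7 = 10.5
cz_7 = 4.5
h_7 = 2.5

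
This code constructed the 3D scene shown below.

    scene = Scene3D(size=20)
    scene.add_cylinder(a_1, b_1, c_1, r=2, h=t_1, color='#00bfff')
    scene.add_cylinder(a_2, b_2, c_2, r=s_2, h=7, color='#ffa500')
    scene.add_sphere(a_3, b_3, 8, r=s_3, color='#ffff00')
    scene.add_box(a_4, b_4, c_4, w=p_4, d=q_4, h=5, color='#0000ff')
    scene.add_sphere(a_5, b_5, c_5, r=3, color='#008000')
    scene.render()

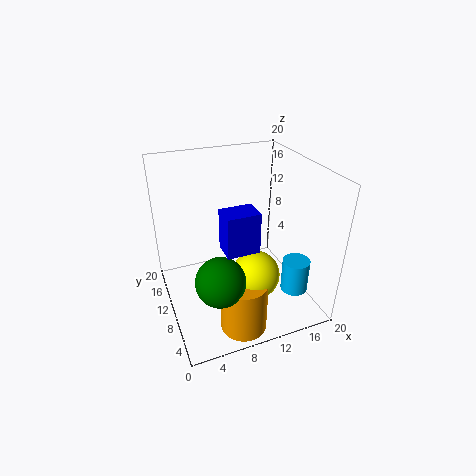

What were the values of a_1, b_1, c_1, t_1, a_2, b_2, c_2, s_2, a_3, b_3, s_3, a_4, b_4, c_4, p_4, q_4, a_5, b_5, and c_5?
a_1 = 18, b_1 = 7, c_1 = 1, t_1 = 5, a_2 = 8, b_2 = 3, c_2 = 1, s_2 = 3, a_3 = 10, b_3 = 4, s_3 = 3, a_4 = 6, b_4 = 3, c_4 = 12, p_4 = 4, q_4 = 3, a_5 = 5, b_5 = 3, c_5 = 9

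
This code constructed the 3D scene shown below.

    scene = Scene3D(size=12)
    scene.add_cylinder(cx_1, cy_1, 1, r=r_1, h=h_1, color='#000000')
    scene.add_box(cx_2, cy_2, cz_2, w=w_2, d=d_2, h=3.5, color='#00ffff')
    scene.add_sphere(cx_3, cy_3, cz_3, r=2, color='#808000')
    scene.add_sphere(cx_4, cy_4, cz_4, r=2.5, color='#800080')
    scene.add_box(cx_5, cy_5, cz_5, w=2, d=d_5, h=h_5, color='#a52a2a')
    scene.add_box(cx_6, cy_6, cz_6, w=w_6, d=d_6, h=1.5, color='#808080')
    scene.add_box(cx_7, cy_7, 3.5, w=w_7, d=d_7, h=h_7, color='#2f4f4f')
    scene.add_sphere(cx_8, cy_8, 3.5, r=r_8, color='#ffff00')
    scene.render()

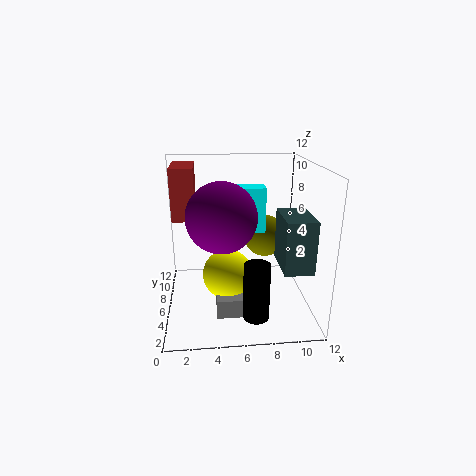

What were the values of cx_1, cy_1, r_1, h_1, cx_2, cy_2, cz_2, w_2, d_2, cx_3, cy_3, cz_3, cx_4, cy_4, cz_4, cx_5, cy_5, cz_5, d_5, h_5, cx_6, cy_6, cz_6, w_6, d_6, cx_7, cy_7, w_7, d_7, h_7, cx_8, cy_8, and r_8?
cx_1 = 7; cy_1 = 2; r_1 = 1; h_1 = 4.5; cx_2 = 5.5; cy_2 = 4.5; cz_2 = 7; w_2 = 2.5; d_2 = 1.5; cx_3 = 9; cy_3 = 10; cz_3 = 4.5; cx_4 = 4.5; cy_4 = 2.5; cz_4 = 9; cx_5 = 0.5; cy_5 = 7.5; cz_5 = 7; d_5 = 4; h_5 = 4.5; cx_6 = 4; cy_6 = 2; cz_6 = 1; w_6 = 3.5; d_6 = 2; cx_7 = 9.5; cy_7 = 3.5; w_7 = 2.5; d_7 = 4; h_7 = 4.5; cx_8 = 5; cy_8 = 4.5; r_8 = 2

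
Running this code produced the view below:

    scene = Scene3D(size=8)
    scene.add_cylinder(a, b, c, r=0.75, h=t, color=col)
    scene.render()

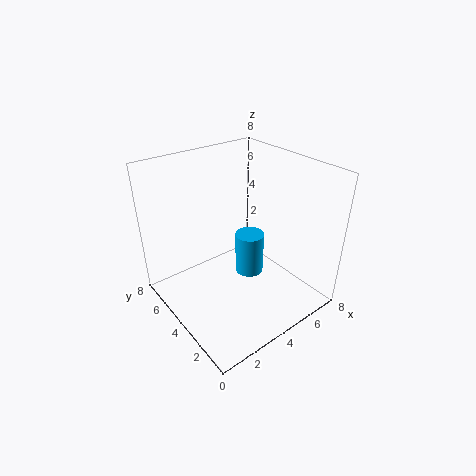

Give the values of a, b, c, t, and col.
a = 4
b = 3
c = 2.5
t = 2.25
col = 'deepskyblue'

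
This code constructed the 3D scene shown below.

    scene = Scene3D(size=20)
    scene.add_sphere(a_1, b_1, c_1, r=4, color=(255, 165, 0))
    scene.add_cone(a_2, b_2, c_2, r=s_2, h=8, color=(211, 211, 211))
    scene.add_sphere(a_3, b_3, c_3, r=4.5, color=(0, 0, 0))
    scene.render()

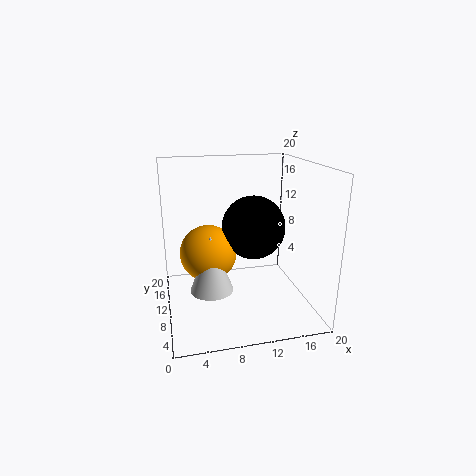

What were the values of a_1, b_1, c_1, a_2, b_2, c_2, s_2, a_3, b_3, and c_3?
a_1 = 6
b_1 = 11.5
c_1 = 7.5
a_2 = 6
b_2 = 9
c_2 = 3
s_2 = 3
a_3 = 12.5
b_3 = 11
c_3 = 11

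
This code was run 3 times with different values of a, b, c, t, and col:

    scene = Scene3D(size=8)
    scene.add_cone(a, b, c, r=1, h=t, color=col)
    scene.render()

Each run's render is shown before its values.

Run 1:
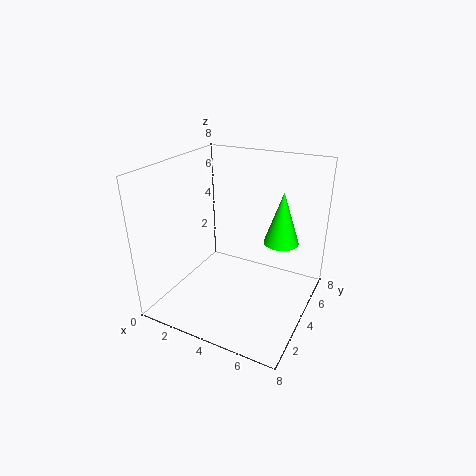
a = 6, b = 5.5, c = 3.5, t = 3, col = 'lime'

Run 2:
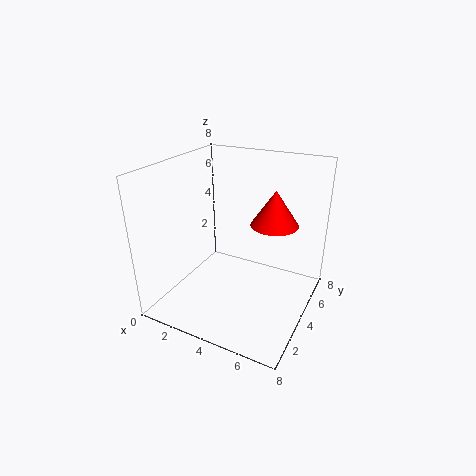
a = 7, b = 1.5, c = 6.5, t = 1.5, col = 'red'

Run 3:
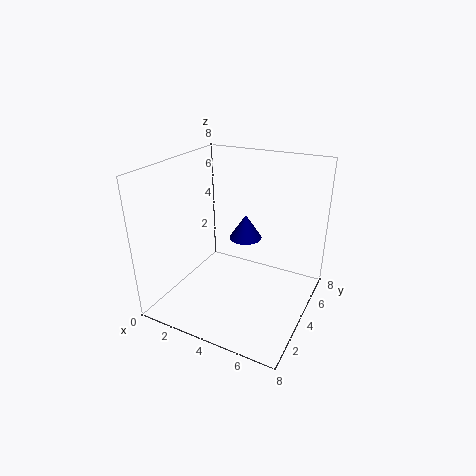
a = 3.5, b = 6, c = 3, t = 1.5, col = 'navy'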